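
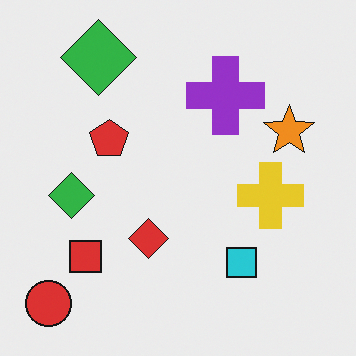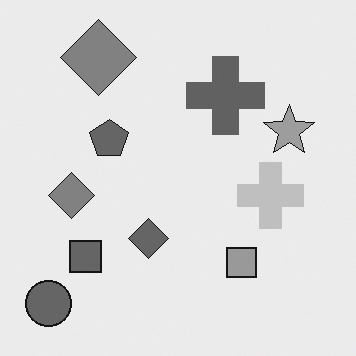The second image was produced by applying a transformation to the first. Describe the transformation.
The transformation is: converted to grayscale.

All color is removed — every shape is now a shade of grey.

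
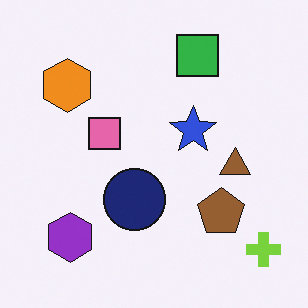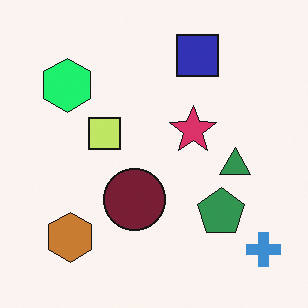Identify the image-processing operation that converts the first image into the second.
This is the original image hue-shifted by a moderate amount.

Every shape's color has rotated by the same amount around the hue wheel — a uniform hue shift.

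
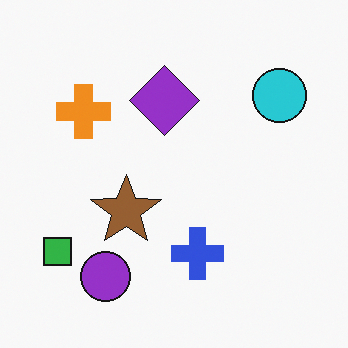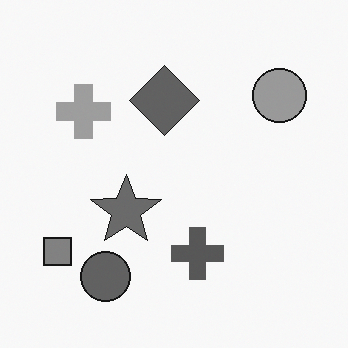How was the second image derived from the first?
The transformation is: converted to grayscale.

All color is removed — every shape is now a shade of grey.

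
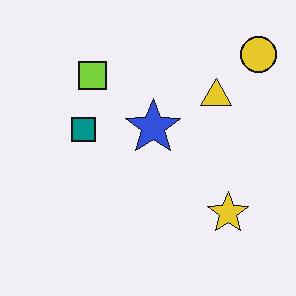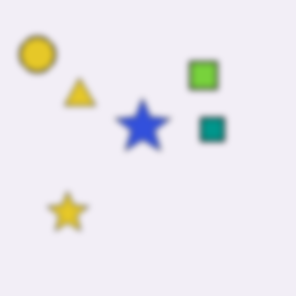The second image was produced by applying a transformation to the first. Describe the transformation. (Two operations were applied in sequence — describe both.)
The transformation is: noticeably gaussian-blurred, then flipped horizontally (left ↔ right).

Shape edges and outlines are uniformly softened across the whole image. The yellow circle is in the top-right of the first image and the top-left of the second — shapes on opposite sides of the vertical midline have swapped in a mirror flip.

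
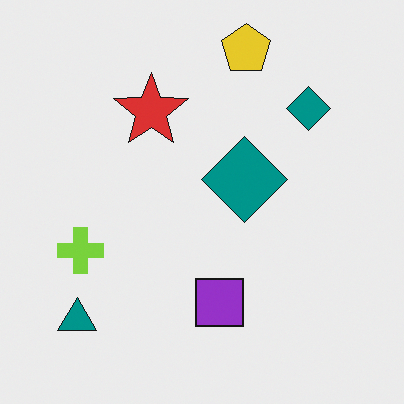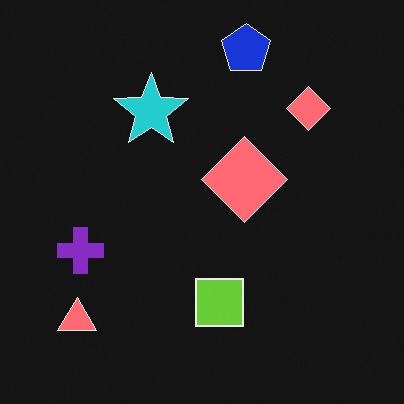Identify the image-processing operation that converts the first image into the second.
The transformation is: color-inverted (negative).

The light background has become dark and every shape's color is its complement — a photographic negative.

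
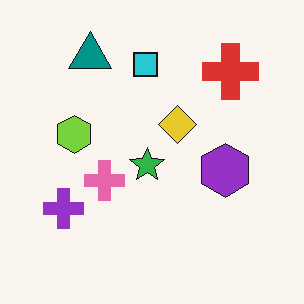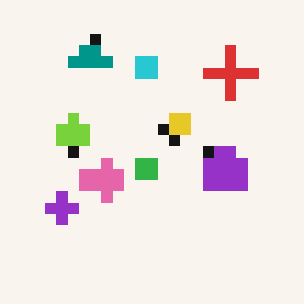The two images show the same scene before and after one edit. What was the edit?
This is the original image coarsely pixelated.

Shapes are reduced to large square blocks; fine edges and outlines are lost — a downscale-then-upscale (mosaic) effect.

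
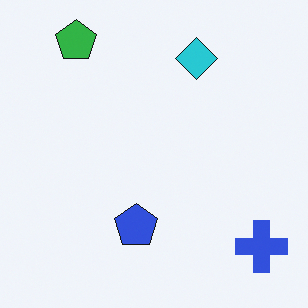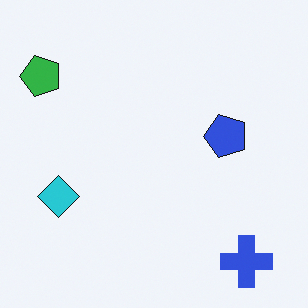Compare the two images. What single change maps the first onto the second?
The second image is the first transposed (reflected across the top-left ↔ bottom-right diagonal).

Shapes have swapped their row and column positions — what was in the top-right is now in the bottom-left — a diagonal reflection.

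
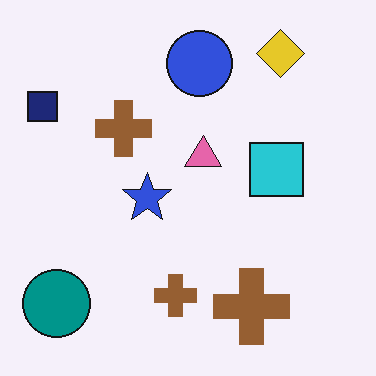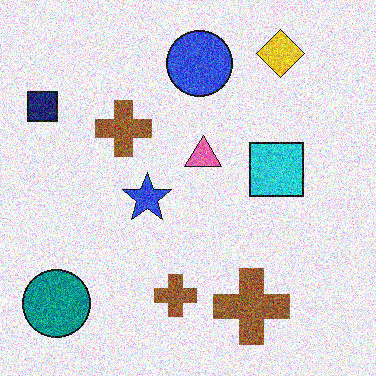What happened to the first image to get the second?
It was degraded with heavy additive noise.

Random speckle covers the whole image, including the flat background.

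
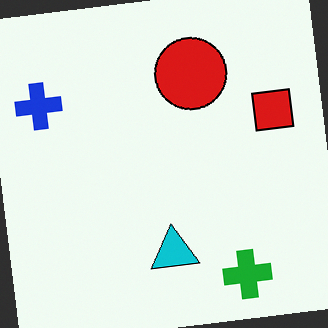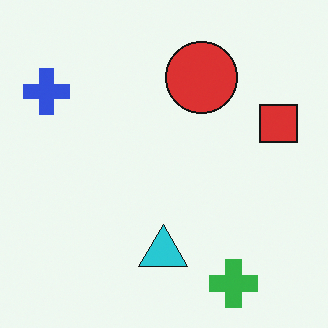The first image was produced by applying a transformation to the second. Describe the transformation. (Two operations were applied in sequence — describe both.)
The first image is the second rotated counter-clockwise by a few degrees, then given slightly increased contrast.

Every shape is tilted by the same angle and the image corners show triangular fill wedges — a whole-image rotation by a non-right angle. Tones are pushed away from mid-grey across the whole image — a global contrast change.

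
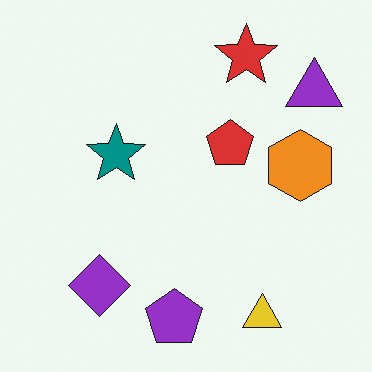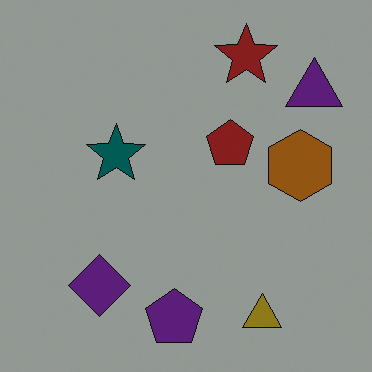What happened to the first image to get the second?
Darkened a lot.

Every pixel — background and shapes alike — is uniformly darkened.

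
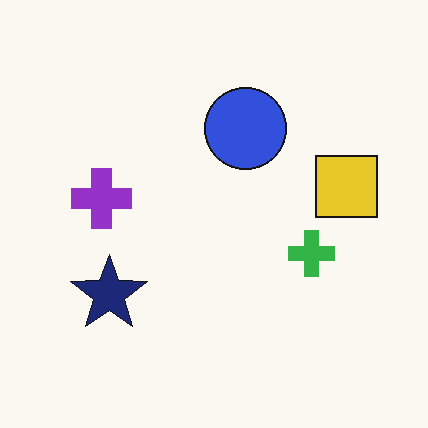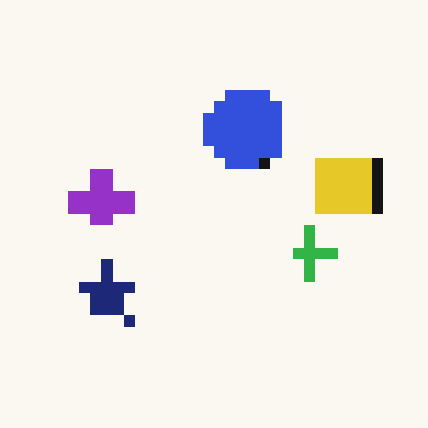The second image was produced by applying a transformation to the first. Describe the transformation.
It was heavily pixelated into large blocks.

Shapes are reduced to large square blocks; fine edges and outlines are lost — a downscale-then-upscale (mosaic) effect.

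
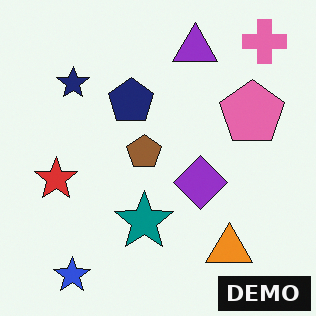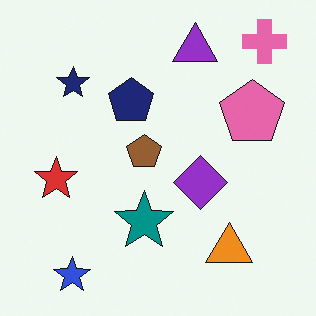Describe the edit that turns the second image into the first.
It was watermarked with the text "DEMO" in the lower-right corner.

A dark label reading "DEMO" appears in the lower-right corner.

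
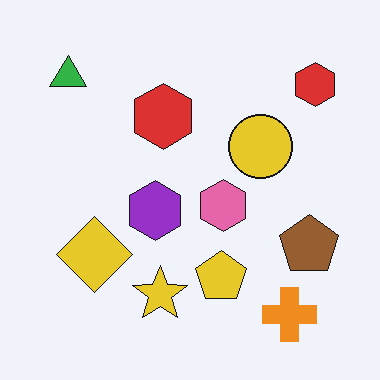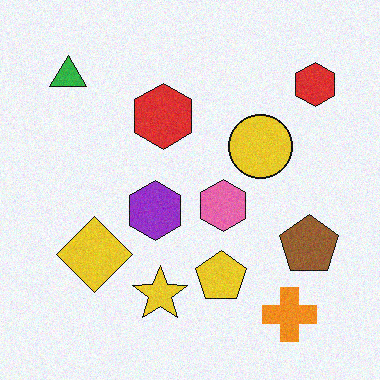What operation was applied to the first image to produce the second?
The transformation is: degraded with subtle gaussian noise.

Random speckle covers the whole image, including the flat background.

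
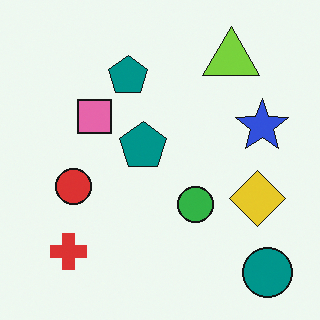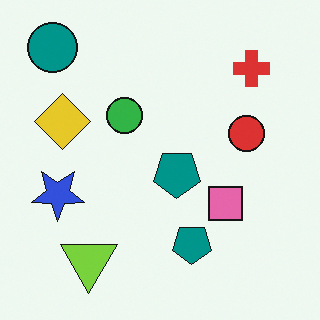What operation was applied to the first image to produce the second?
It was rotated 180°.

The teal circle sits in the bottom-right of the first image and the top-left of the second — consistent with a whole-image 180° rotation.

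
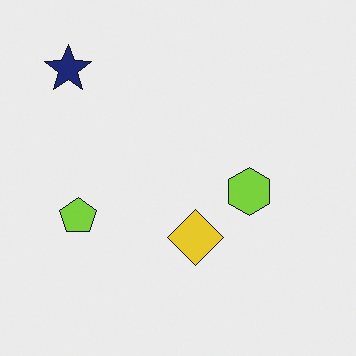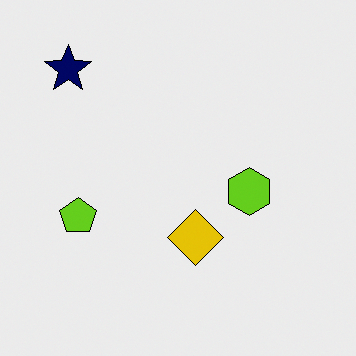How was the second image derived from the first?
The image was given slightly increased contrast.

Tones are pushed away from mid-grey across the whole image — a global contrast change.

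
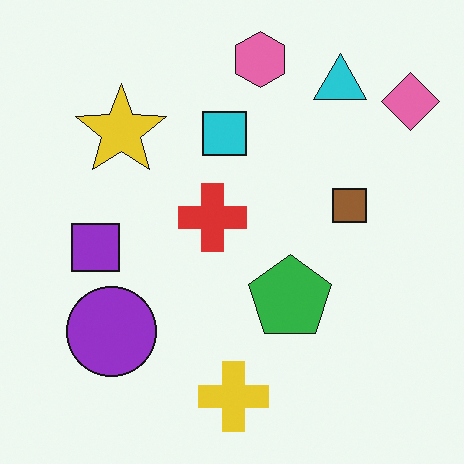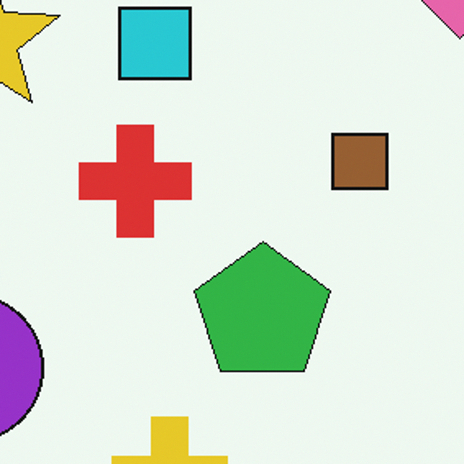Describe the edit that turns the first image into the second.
The image was cropped to a noticeably smaller region and rescaled.

The visible shapes are larger and the field of view is narrower; shapes near the original edges may be partly or wholly outside the frame — a crop-and-rescale.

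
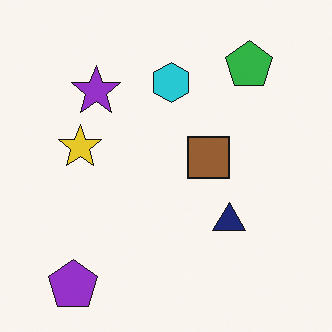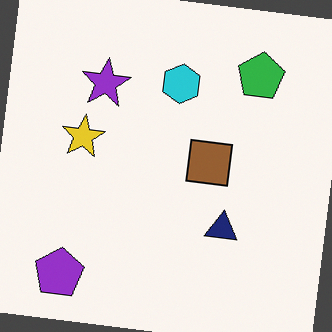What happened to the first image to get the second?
It was rotated clockwise by a small amount.

Every shape is tilted by the same angle and the image corners show triangular fill wedges — a whole-image rotation by a non-right angle.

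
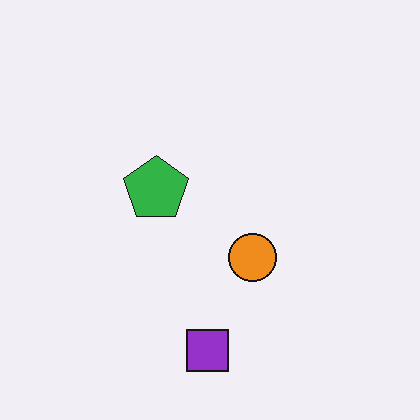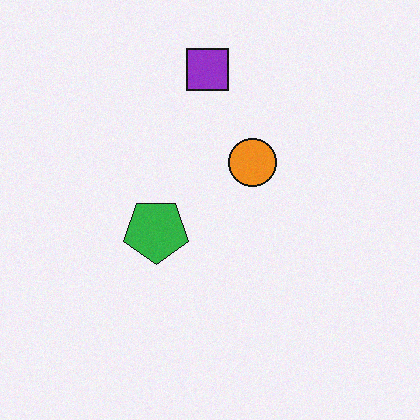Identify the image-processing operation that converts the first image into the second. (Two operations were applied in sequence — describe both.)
The second image is the first degraded with a light layer of grain, then flipped vertically (top ↔ bottom).

Random speckle covers the whole image, including the flat background. The purple square is in the bottom of the first image and the top of the second — shapes on opposite sides of the horizontal midline have swapped in a mirror flip.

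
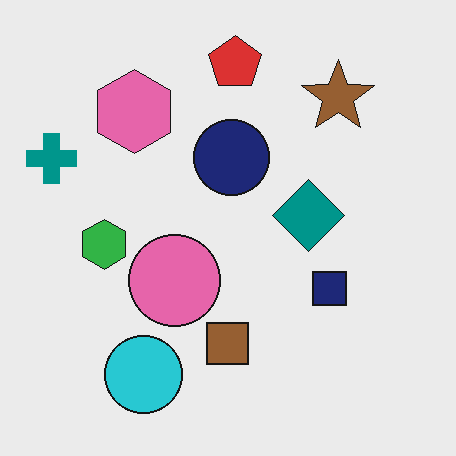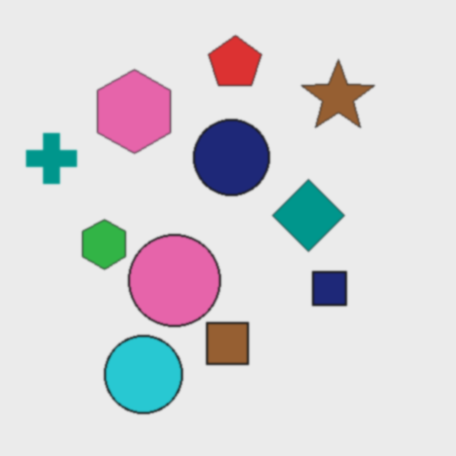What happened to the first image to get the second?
It was given a subtle gaussian blur.

Shape edges and outlines are uniformly softened across the whole image.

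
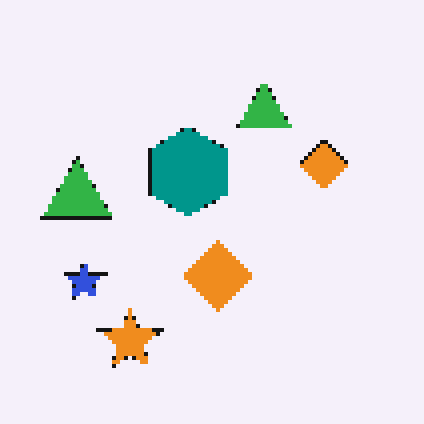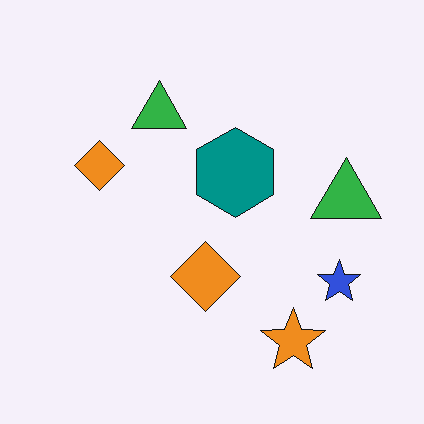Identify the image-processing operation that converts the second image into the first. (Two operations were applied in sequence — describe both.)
The first image is the second flipped horizontally (left ↔ right), then mildly pixelated.

The blue star is in the right of the second image and the left of the first — shapes on opposite sides of the vertical midline have swapped in a mirror flip. Shapes are reduced to large square blocks; fine edges and outlines are lost — a downscale-then-upscale (mosaic) effect.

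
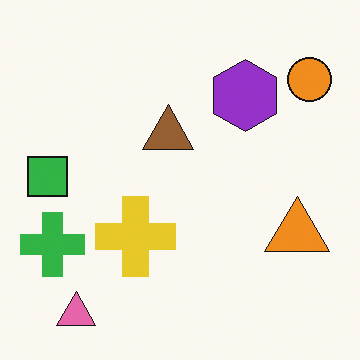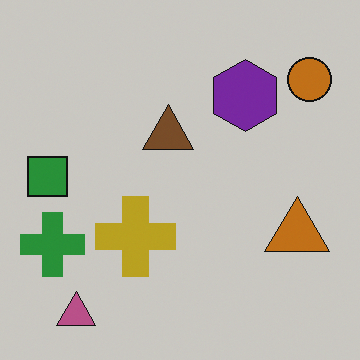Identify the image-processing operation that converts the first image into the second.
The second image is the first slightly darkened.

Every pixel — background and shapes alike — is uniformly darkened.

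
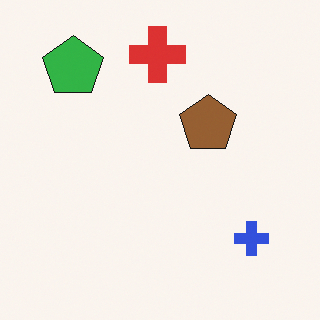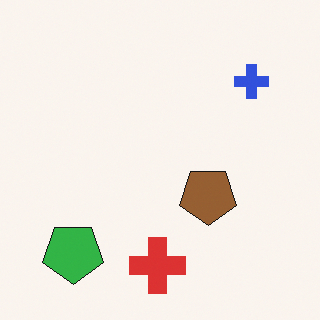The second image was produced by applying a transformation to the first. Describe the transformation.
The second image is the first flipped vertically (top ↔ bottom).

The red cross is in the top of the first image and the bottom of the second — shapes on opposite sides of the horizontal midline have swapped in a mirror flip.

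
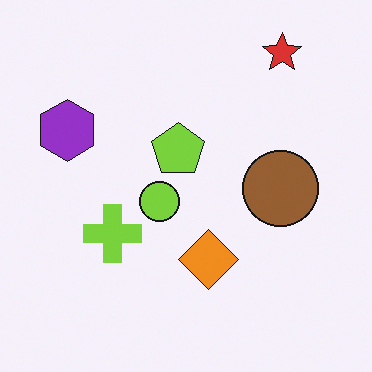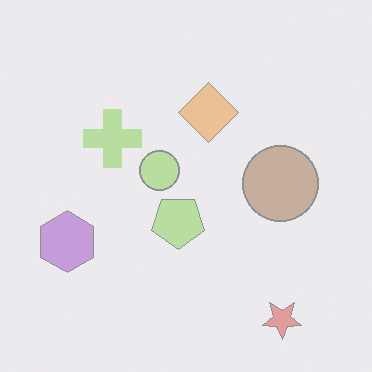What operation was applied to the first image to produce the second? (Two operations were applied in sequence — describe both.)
Flipped vertically (top ↔ bottom), then given much lower contrast.

The red star is in the top-right of the first image and the bottom-right of the second — shapes on opposite sides of the horizontal midline have swapped in a mirror flip. Tones are pushed toward mid-grey across the whole image — a global contrast change.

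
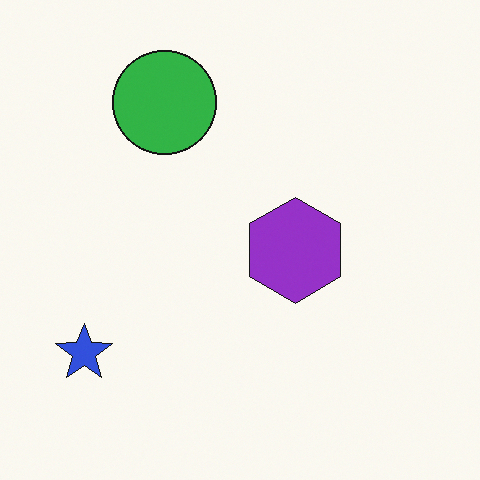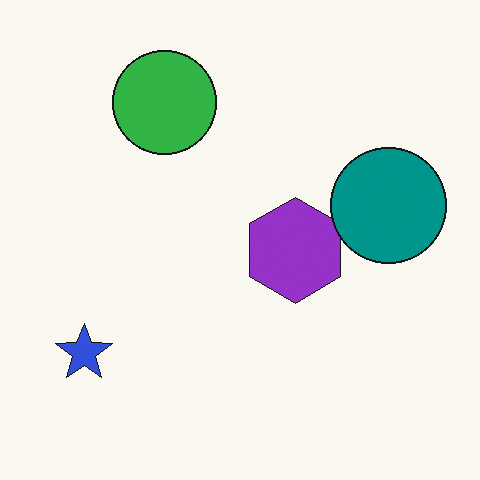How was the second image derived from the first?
The second image is the first overlaid with an additional teal circle.

A teal circle appears in the second image that is absent from the first.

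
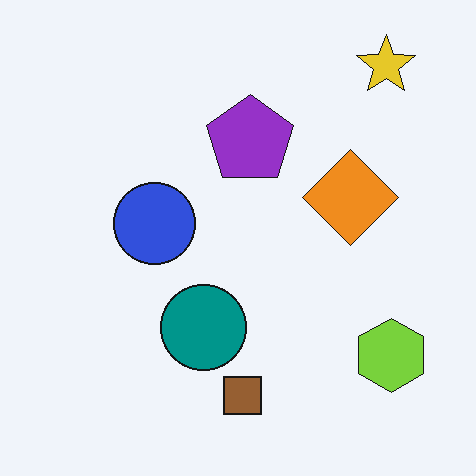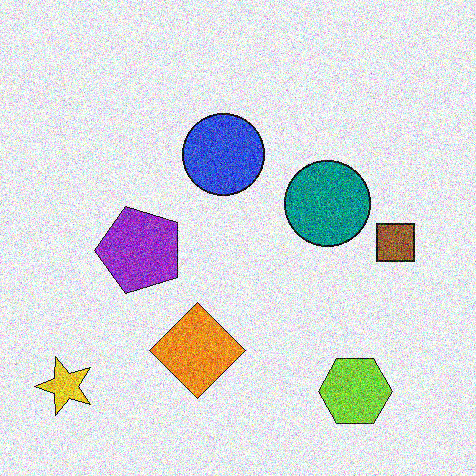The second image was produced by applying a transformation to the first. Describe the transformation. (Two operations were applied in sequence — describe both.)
The transformation is: degraded with heavy additive noise, then transposed (reflected across the top-left ↔ bottom-right diagonal).

Random speckle covers the whole image, including the flat background. Shapes have swapped their row and column positions — what was in the top-right is now in the bottom-left — a diagonal reflection.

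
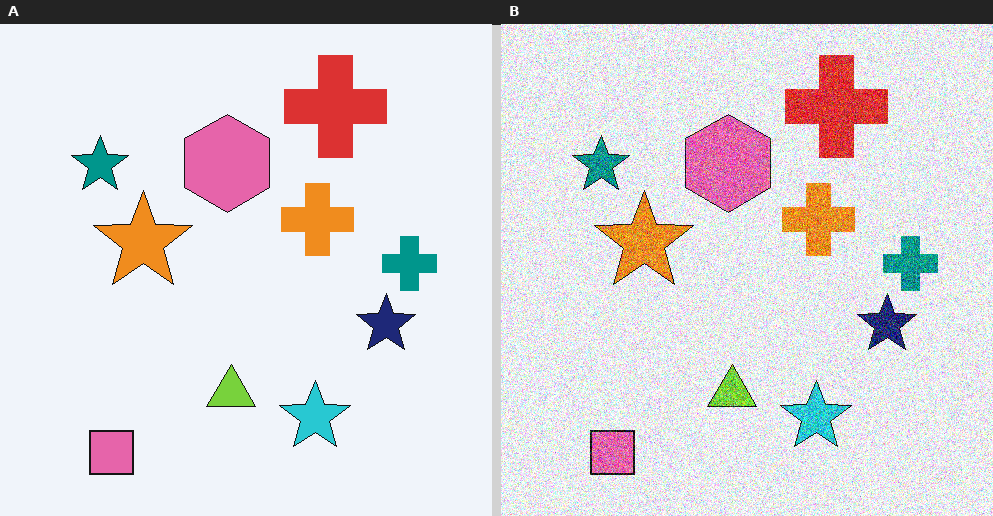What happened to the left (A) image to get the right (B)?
Degraded with strong gaussian noise.

Random speckle covers the whole image, including the flat background.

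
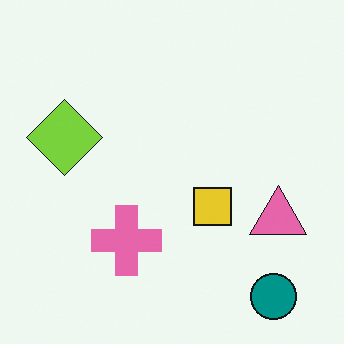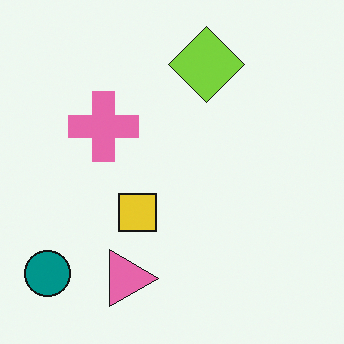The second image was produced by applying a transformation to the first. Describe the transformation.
The transformation is: rotated 90° clockwise.

The teal circle sits in the bottom-right of the first image and the bottom-left of the second — consistent with a whole-image 90° clockwise rotation.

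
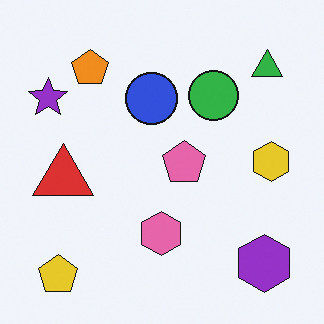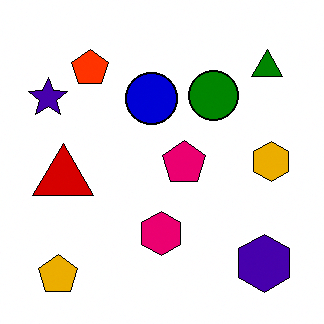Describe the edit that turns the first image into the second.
This is the original image boosted in contrast.

Tones are pushed away from mid-grey across the whole image — a global contrast change.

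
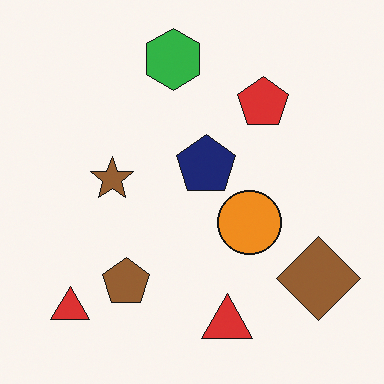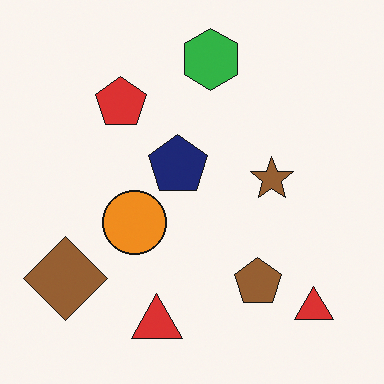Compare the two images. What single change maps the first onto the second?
It was flipped horizontally (left ↔ right).

The brown diamond is in the bottom-right of the first image and the bottom-left of the second — shapes on opposite sides of the vertical midline have swapped in a mirror flip.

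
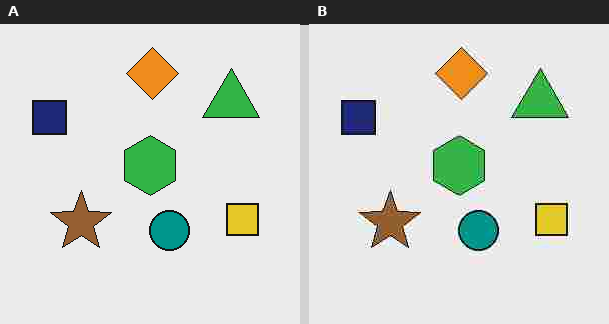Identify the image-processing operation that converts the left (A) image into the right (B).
The right (B) image is the left (A) heavily JPEG-compressed with obvious blocking artifacts.

Blocky 8×8 compression artifacts appear around shape edges and the flat background shows ringing — characteristic JPEG degradation.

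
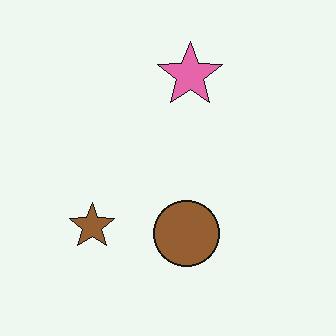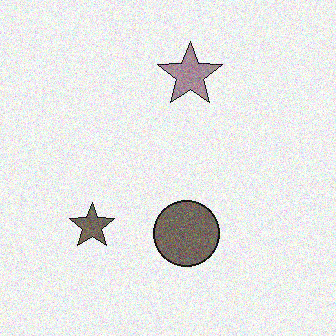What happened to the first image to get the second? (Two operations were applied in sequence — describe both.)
This is the original image heavily desaturated, then degraded with moderate additive noise.

All colors are more muted and greyish — a global saturation change. Random speckle covers the whole image, including the flat background.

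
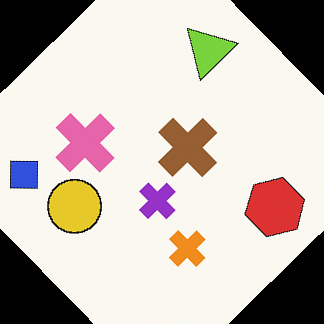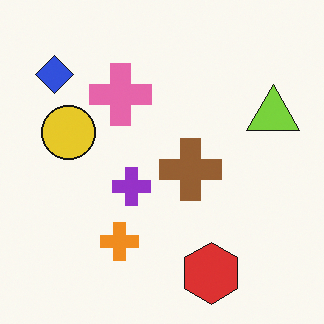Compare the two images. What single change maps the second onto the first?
It was rotated counter-clockwise by a large amount — several tens of degrees.

Every shape is tilted by the same angle and the image corners show triangular fill wedges — a whole-image rotation by a non-right angle.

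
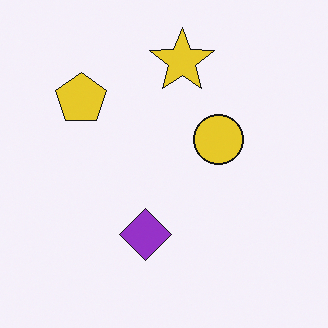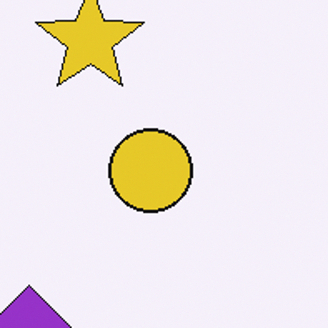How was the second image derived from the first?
The transformation is: cropped to a noticeably smaller region and rescaled.

The visible shapes are larger and the field of view is narrower; shapes near the original edges may be partly or wholly outside the frame — a crop-and-rescale.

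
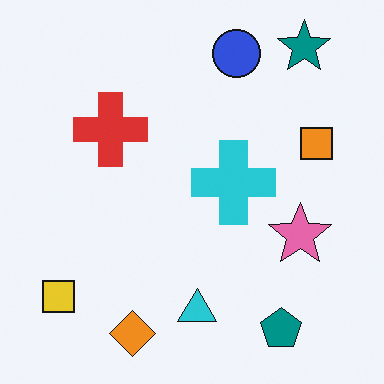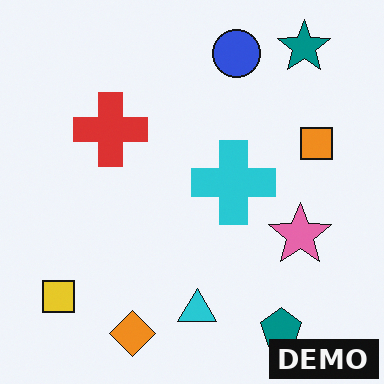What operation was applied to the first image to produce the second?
This is the original image watermarked with the text "DEMO" in the lower-right corner.

A dark label reading "DEMO" appears in the lower-right corner.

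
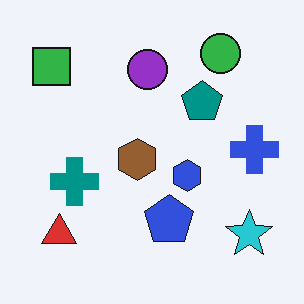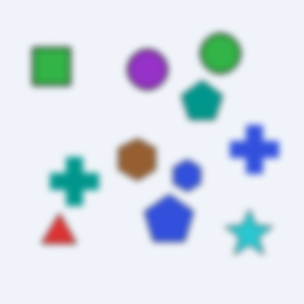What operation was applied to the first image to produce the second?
The image was moderately blurred.

Shape edges and outlines are uniformly softened across the whole image.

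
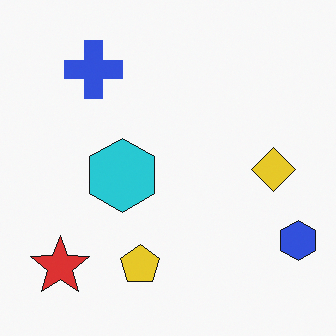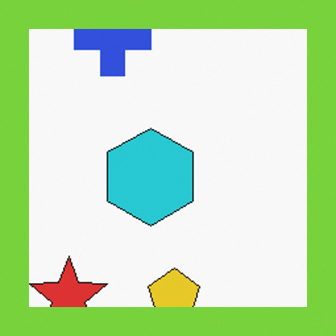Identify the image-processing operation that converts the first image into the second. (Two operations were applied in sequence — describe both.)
It was cropped to a modestly smaller region and rescaled, then framed with a lime border.

The visible shapes are larger and the field of view is narrower; shapes near the original edges may be partly or wholly outside the frame — a crop-and-rescale. A solid lime frame runs around the edge of the second image, with the content slightly shrunk inside it.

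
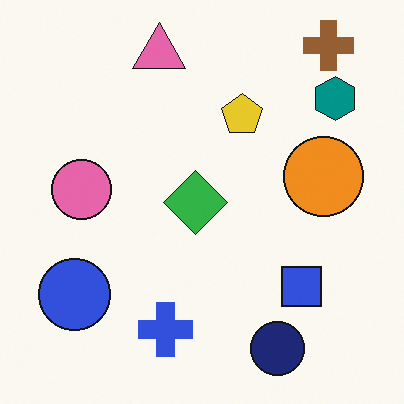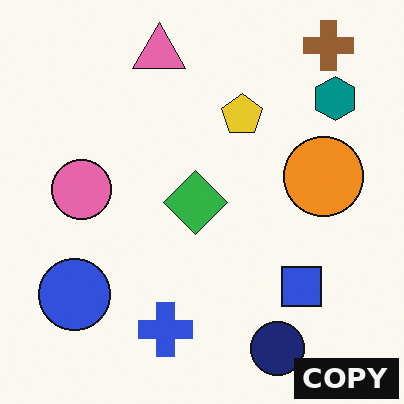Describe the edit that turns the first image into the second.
The second image is the first watermarked with the text "COPY" in the lower-right corner.

A dark label reading "COPY" appears in the lower-right corner.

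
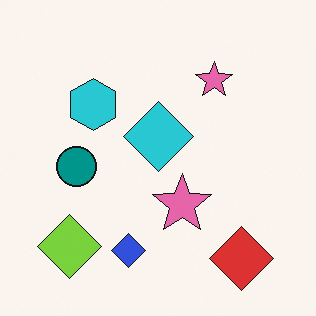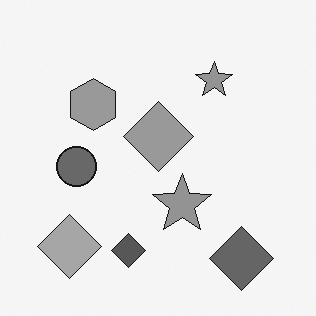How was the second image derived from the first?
The transformation is: converted to grayscale.

All color is removed — every shape is now a shade of grey.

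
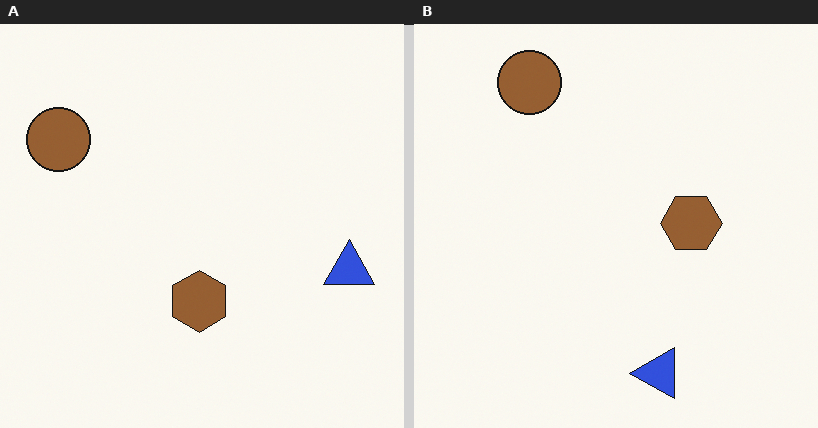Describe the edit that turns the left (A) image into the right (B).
The image was transposed (reflected across the top-left ↔ bottom-right diagonal).

Shapes have swapped their row and column positions — what was in the top-right is now in the bottom-left — a diagonal reflection.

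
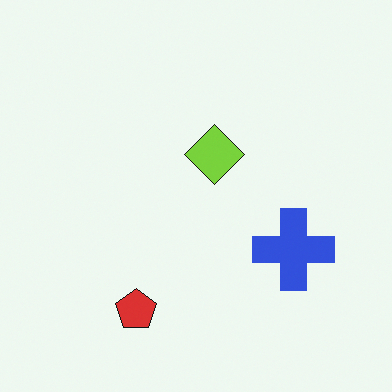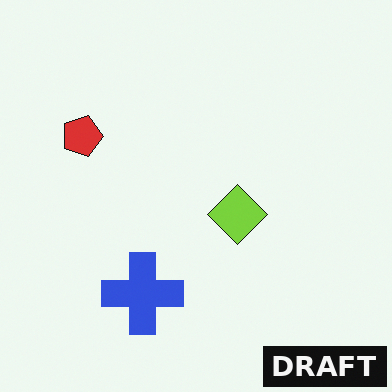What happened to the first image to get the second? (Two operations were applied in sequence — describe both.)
Rotated 90° clockwise, then watermarked with the text "DRAFT" in the lower-right corner.

The red pentagon sits in the bottom of the first image and the left of the second — consistent with a whole-image 90° clockwise rotation. A dark label reading "DRAFT" appears in the lower-right corner.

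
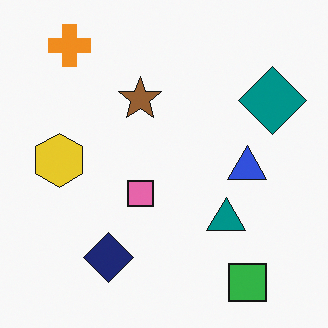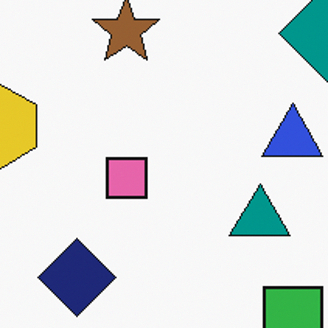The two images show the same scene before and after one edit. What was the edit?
It was cropped to a modestly smaller region and rescaled.

The visible shapes are larger and the field of view is narrower; shapes near the original edges may be partly or wholly outside the frame — a crop-and-rescale.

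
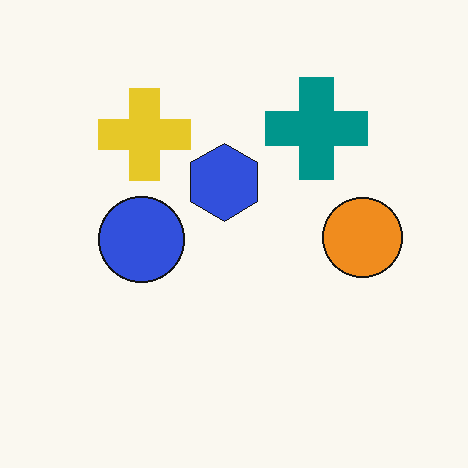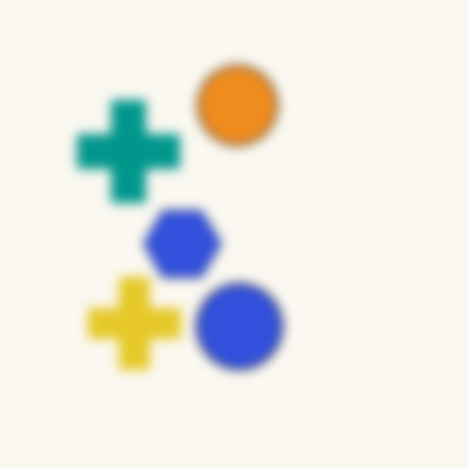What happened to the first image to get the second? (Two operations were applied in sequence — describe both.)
Rotated 90° counter-clockwise, then heavily blurred.

The yellow cross sits in the top-left of the first image and the bottom-left of the second — consistent with a whole-image 90° counter-clockwise rotation. Shape edges and outlines are uniformly softened across the whole image.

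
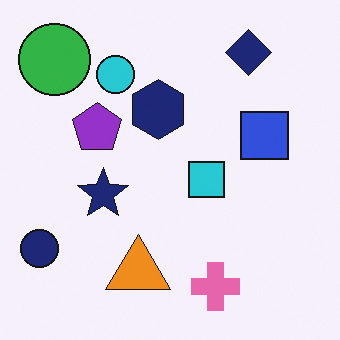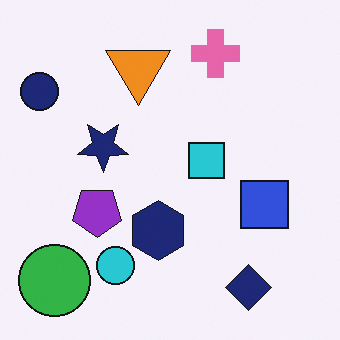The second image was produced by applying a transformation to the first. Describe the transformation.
This is the original image flipped vertically (top ↔ bottom).

The navy diamond is in the top-right of the first image and the bottom-right of the second — shapes on opposite sides of the horizontal midline have swapped in a mirror flip.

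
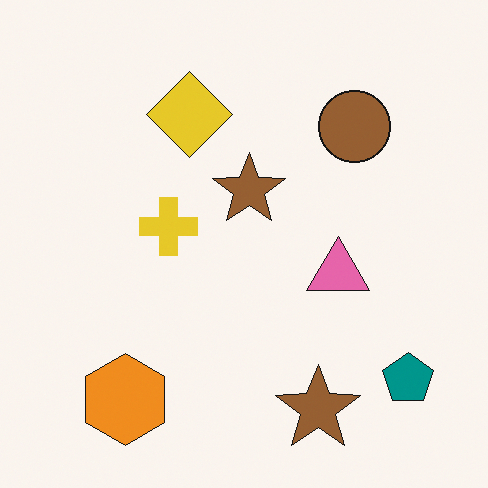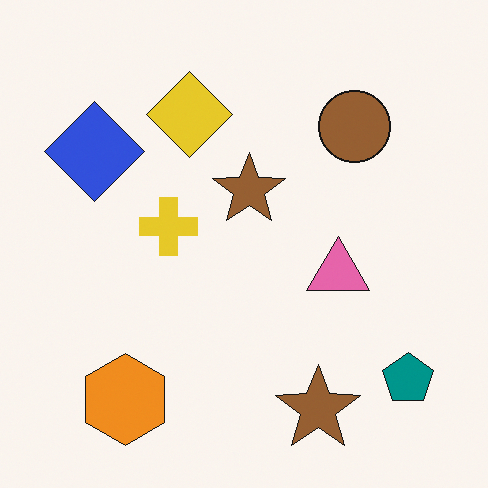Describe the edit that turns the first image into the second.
This is the original image overlaid with an additional blue diamond.

A blue diamond appears in the second image that is absent from the first.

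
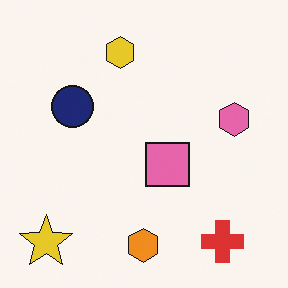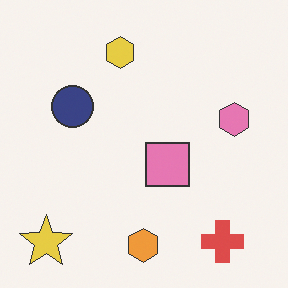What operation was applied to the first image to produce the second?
The image was given slightly reduced contrast.

Tones are pushed toward mid-grey across the whole image — a global contrast change.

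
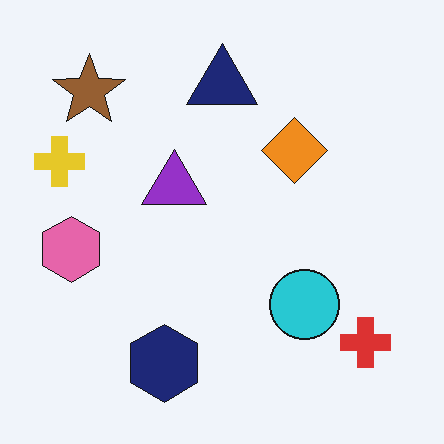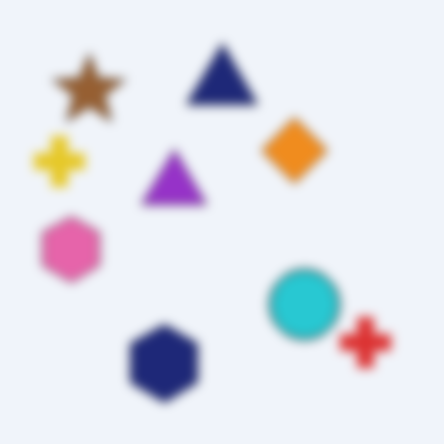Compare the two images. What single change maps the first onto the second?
The second image is the first strongly gaussian-blurred.

Shape edges and outlines are uniformly softened across the whole image.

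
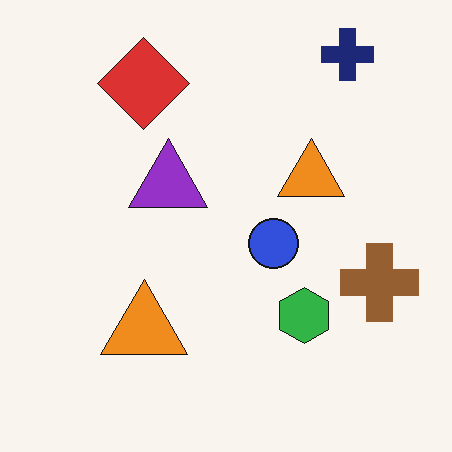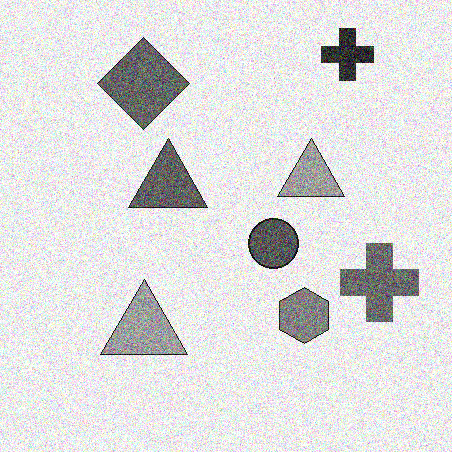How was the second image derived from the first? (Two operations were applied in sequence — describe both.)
The transformation is: converted to grayscale, then degraded with a thick layer of grain.

All color is removed — every shape is now a shade of grey. Random speckle covers the whole image, including the flat background.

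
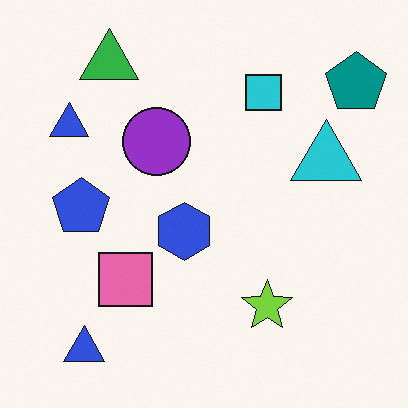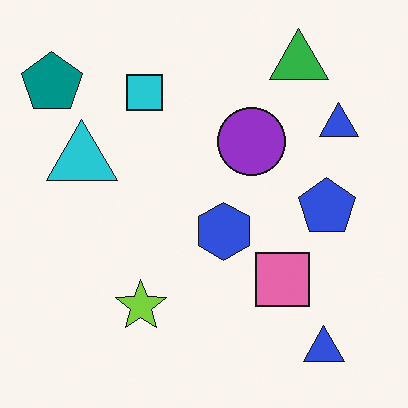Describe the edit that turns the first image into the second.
This is the original image flipped horizontally (left ↔ right).

The teal pentagon is in the top-right of the first image and the top-left of the second — shapes on opposite sides of the vertical midline have swapped in a mirror flip.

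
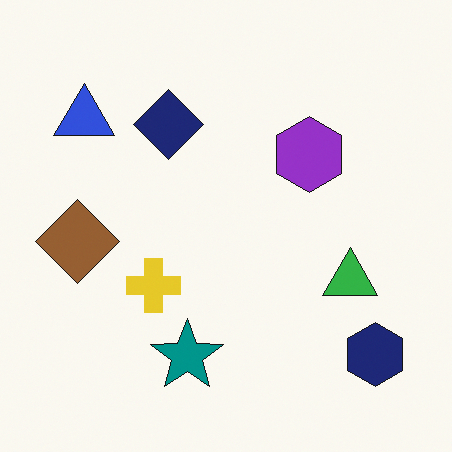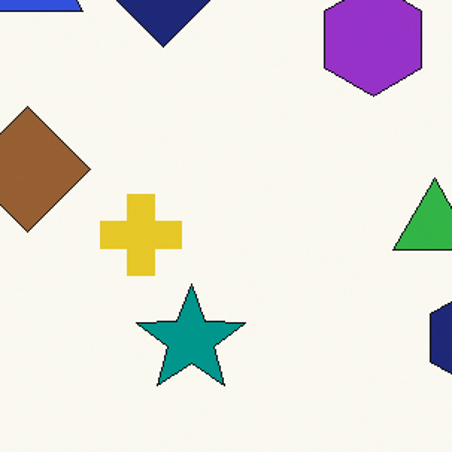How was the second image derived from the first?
It was cropped slightly and scaled back up.

The visible shapes are larger and the field of view is narrower; shapes near the original edges may be partly or wholly outside the frame — a crop-and-rescale.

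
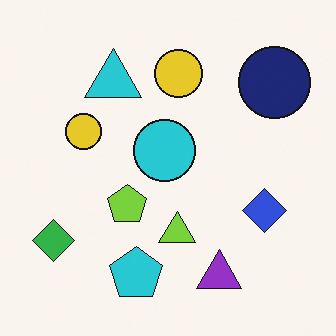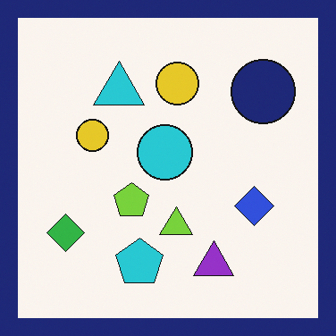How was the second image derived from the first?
The transformation is: framed with a navy border.

A solid navy frame runs around the edge of the second image, with the content slightly shrunk inside it.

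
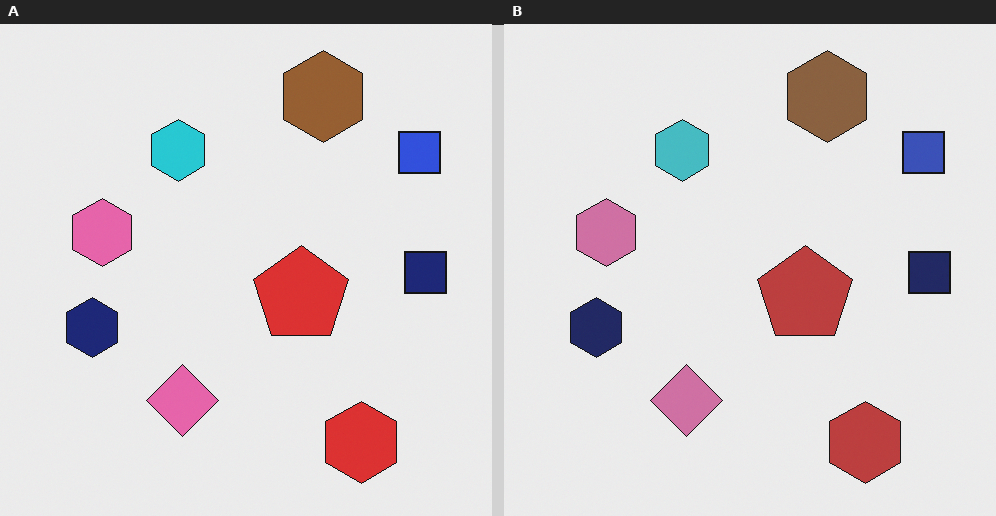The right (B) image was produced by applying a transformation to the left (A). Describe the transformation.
This is the original image slightly desaturated.

All colors are more muted and greyish — a global saturation change.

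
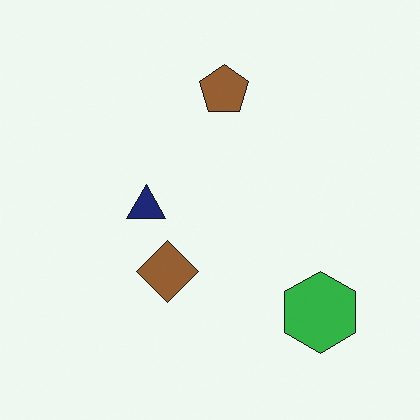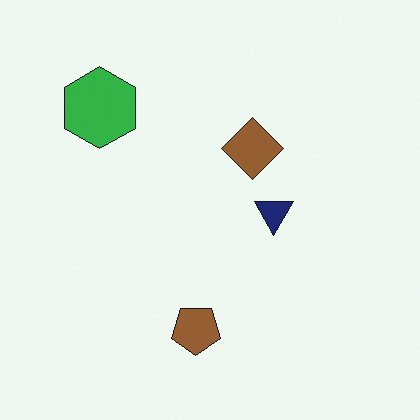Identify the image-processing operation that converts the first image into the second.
Rotated 180°.

The green hexagon sits in the bottom-right of the first image and the top-left of the second — consistent with a whole-image 180° rotation.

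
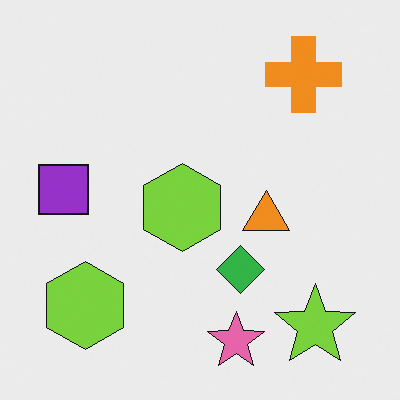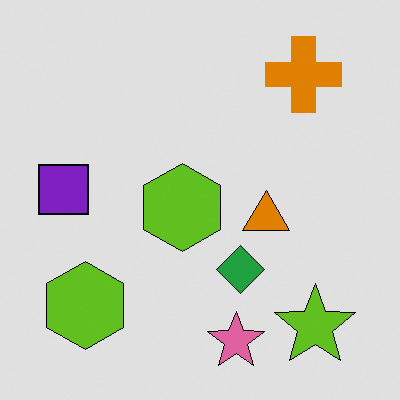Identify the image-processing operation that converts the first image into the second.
This is the original image moderately posterized.

Each flat color has snapped to a coarser quantized level — most visibly, the near-white background has dropped to a flat grey.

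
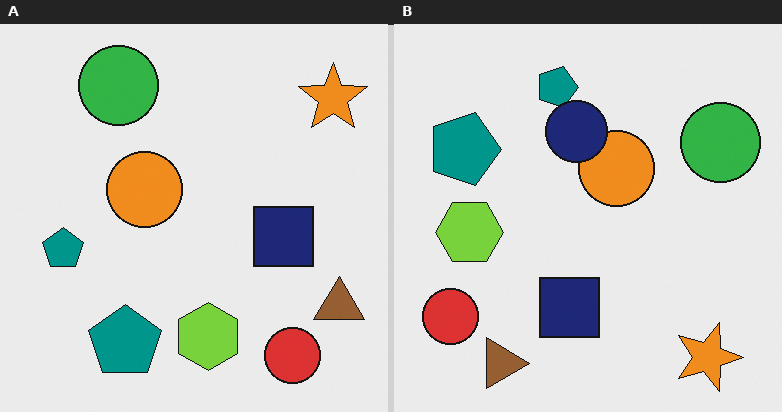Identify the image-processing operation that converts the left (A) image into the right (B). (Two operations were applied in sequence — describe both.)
Rotated 90° clockwise, then overlaid with an additional navy circle.

The orange star sits in the top-right of the left (A) image and the bottom-right of the right (B) — consistent with a whole-image 90° clockwise rotation. A navy circle appears in the right (B) image that is absent from the left (A).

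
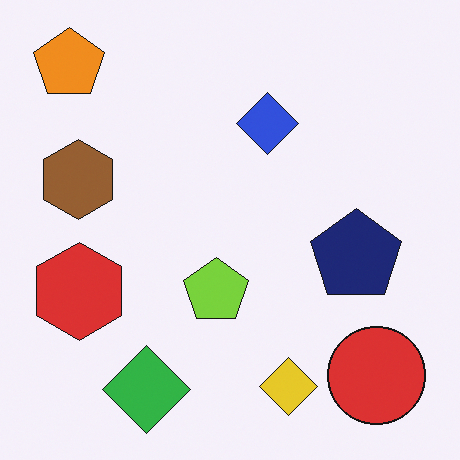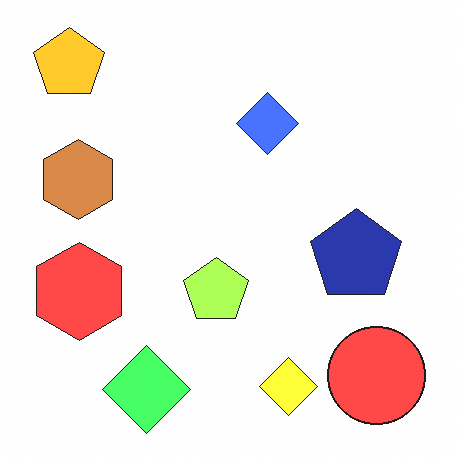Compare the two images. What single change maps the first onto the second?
This is the original image brightened a lot.

Every pixel — background and shapes alike — is uniformly brightened.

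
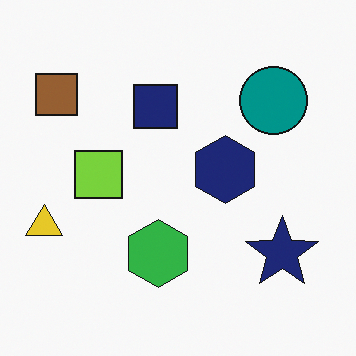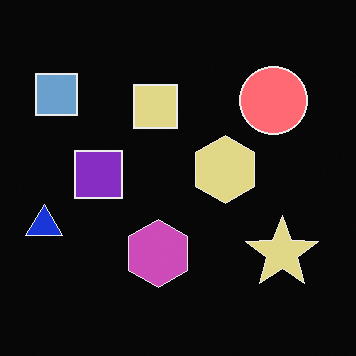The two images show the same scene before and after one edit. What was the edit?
Color-inverted (negative).

The light background has become dark and every shape's color is its complement — a photographic negative.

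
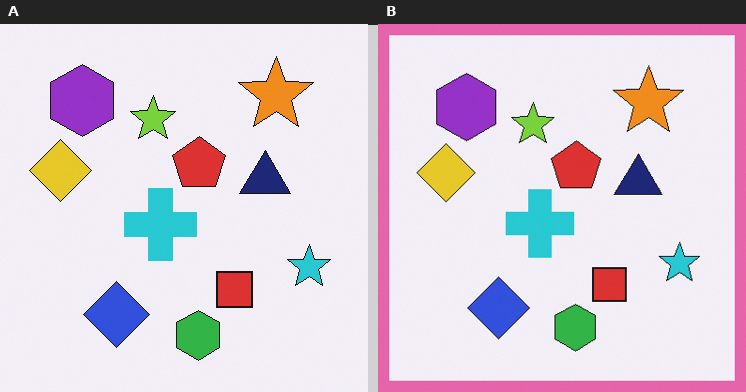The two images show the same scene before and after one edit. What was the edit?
Framed with a pink border.

A solid pink frame runs around the edge of the right (B) image, with the content slightly shrunk inside it.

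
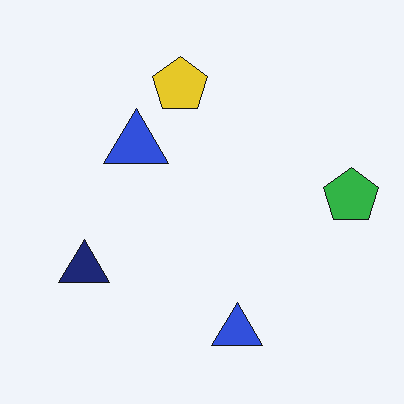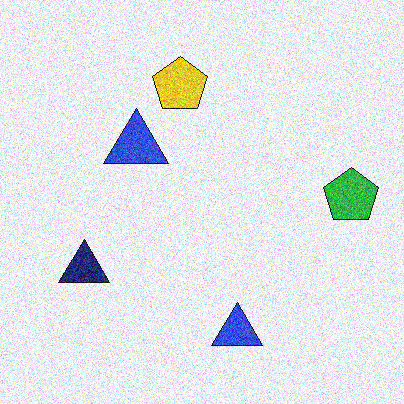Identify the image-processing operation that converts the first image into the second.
It was degraded with a thick layer of grain.

Random speckle covers the whole image, including the flat background.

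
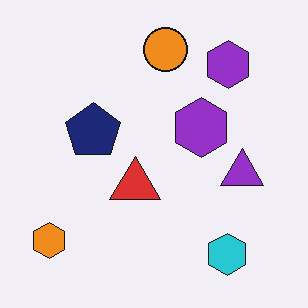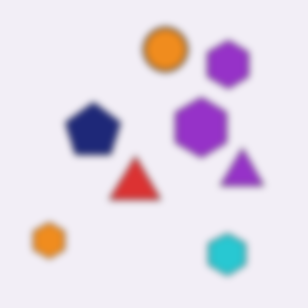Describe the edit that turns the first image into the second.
The second image is the first moderately blurred.

Shape edges and outlines are uniformly softened across the whole image.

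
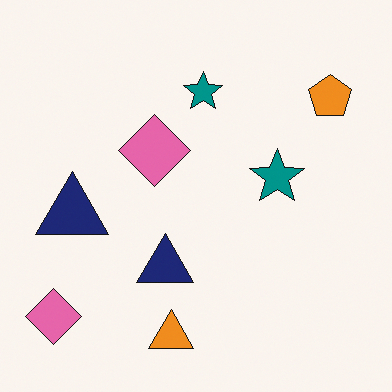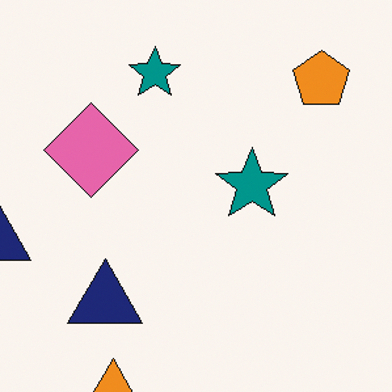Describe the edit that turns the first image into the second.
The image was cropped slightly and scaled back up.

The visible shapes are larger and the field of view is narrower; shapes near the original edges may be partly or wholly outside the frame — a crop-and-rescale.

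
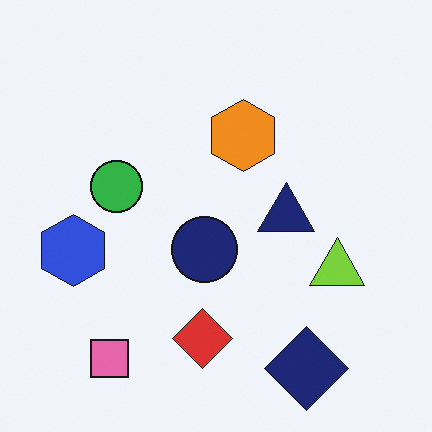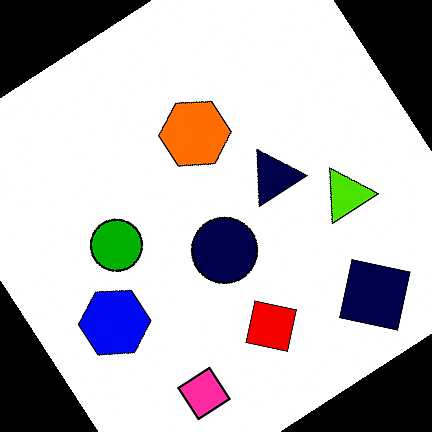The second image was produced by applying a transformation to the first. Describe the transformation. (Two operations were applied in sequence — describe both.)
The image was rotated counter-clockwise by a large amount — several tens of degrees, then given much higher contrast.

Every shape is tilted by the same angle and the image corners show triangular fill wedges — a whole-image rotation by a non-right angle. Tones are pushed away from mid-grey across the whole image — a global contrast change.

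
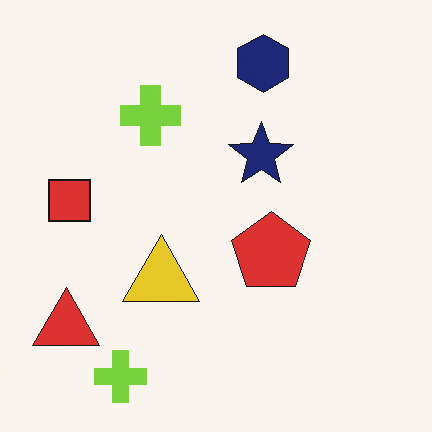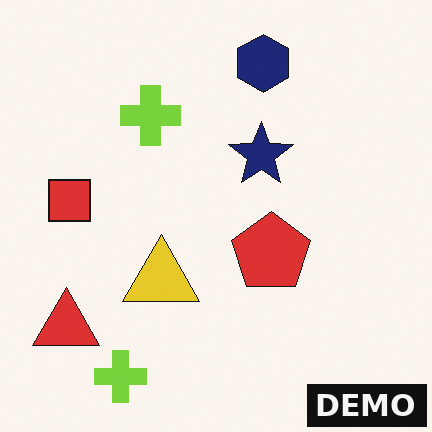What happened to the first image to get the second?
It was watermarked with the text "DEMO" in the lower-right corner.

A dark label reading "DEMO" appears in the lower-right corner.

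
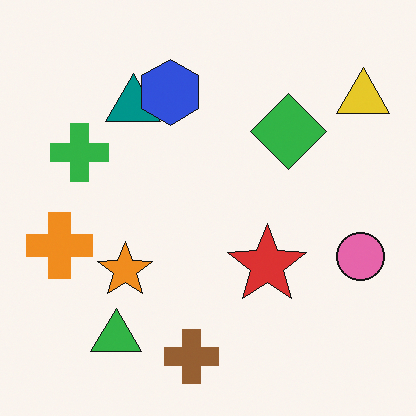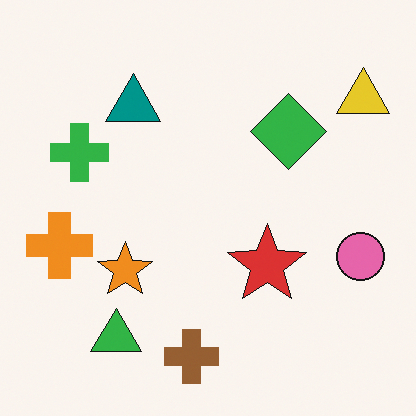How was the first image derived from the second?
Overlaid with an additional blue hexagon.

A blue hexagon appears in the first image that is absent from the second.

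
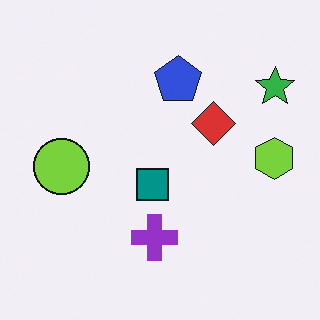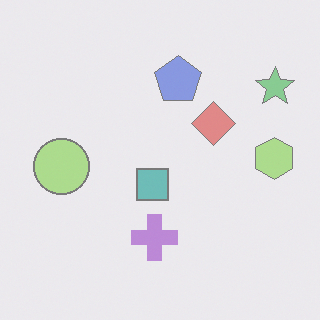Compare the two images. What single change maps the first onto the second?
Washed out (contrast reduced).

Tones are pushed toward mid-grey across the whole image — a global contrast change.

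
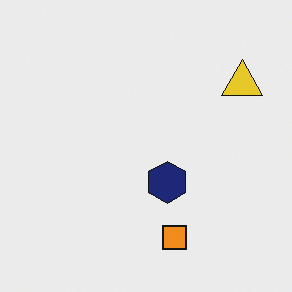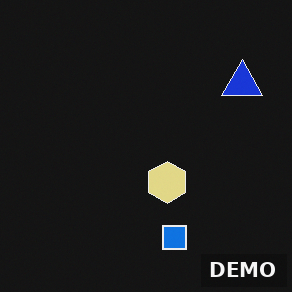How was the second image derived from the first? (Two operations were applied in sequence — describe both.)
The image was color-inverted (negative), then watermarked with the text "DEMO" in the lower-right corner.

The light background has become dark and every shape's color is its complement — a photographic negative. A dark label reading "DEMO" appears in the lower-right corner.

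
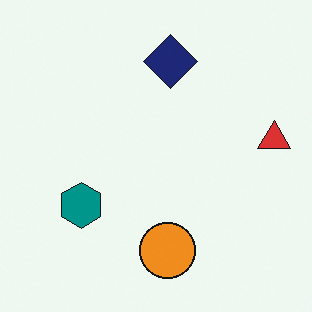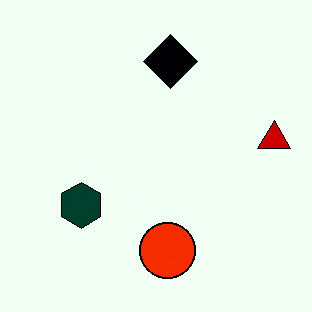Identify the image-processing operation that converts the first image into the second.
The image was given much higher contrast.

Tones are pushed away from mid-grey across the whole image — a global contrast change.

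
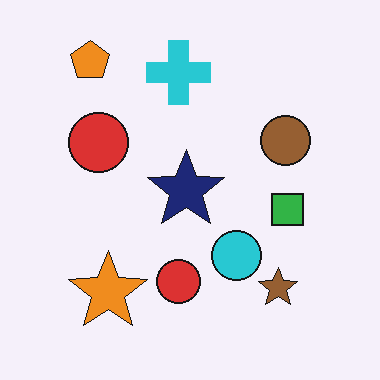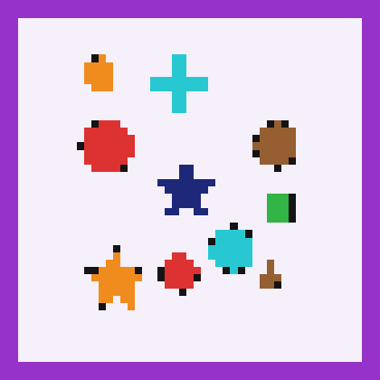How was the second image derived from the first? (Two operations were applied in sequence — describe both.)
Pixelated into visible square blocks, then framed with a purple border.

Shapes are reduced to large square blocks; fine edges and outlines are lost — a downscale-then-upscale (mosaic) effect. A solid purple frame runs around the edge of the second image, with the content slightly shrunk inside it.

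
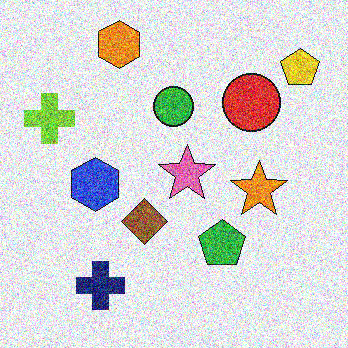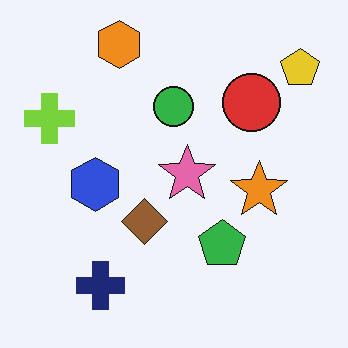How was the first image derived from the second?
The image was degraded with heavy additive noise.

Random speckle covers the whole image, including the flat background.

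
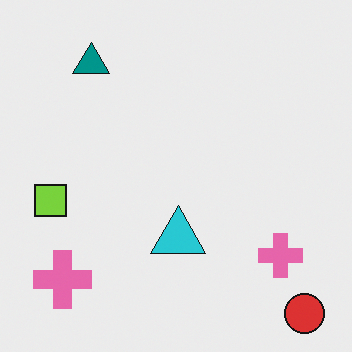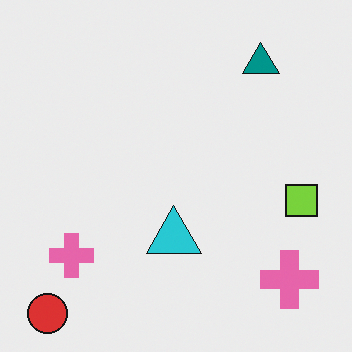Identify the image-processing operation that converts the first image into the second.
This is the original image flipped horizontally (left ↔ right).

The red circle is in the bottom-right of the first image and the bottom-left of the second — shapes on opposite sides of the vertical midline have swapped in a mirror flip.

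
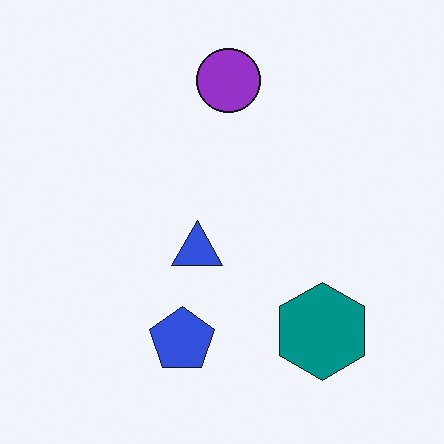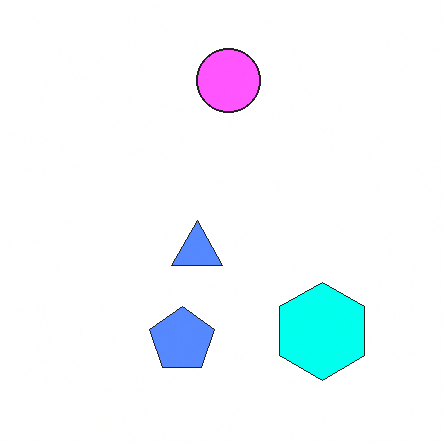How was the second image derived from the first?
The second image is the first substantially brightened.

Every pixel — background and shapes alike — is uniformly brightened.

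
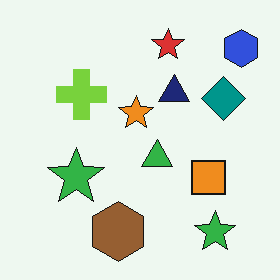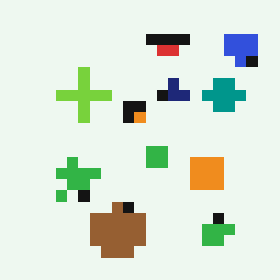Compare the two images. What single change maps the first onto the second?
The second image is the first heavily pixelated into large blocks.

Shapes are reduced to large square blocks; fine edges and outlines are lost — a downscale-then-upscale (mosaic) effect.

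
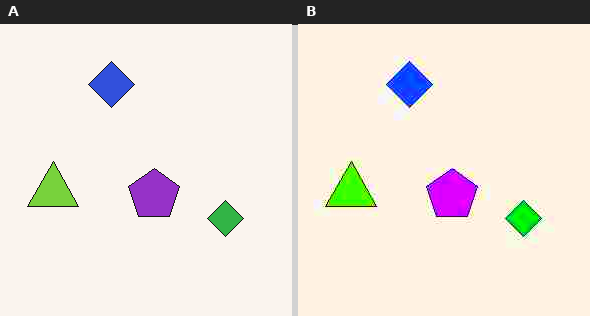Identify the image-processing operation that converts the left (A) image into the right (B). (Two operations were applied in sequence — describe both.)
The right (B) image is the left (A) degraded with heavy JPEG compression, then made much more vivid (saturation change).

Blocky 8×8 compression artifacts appear around shape edges and the flat background shows ringing — characteristic JPEG degradation. All colors are more vivid — a global saturation change.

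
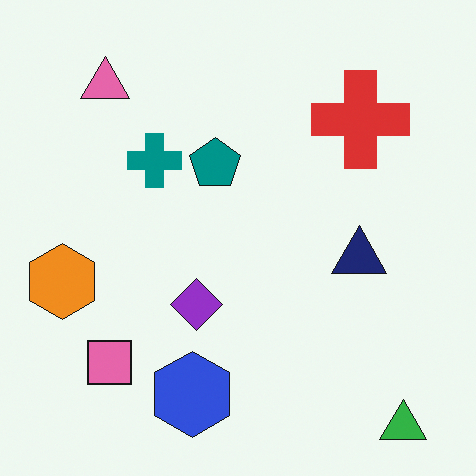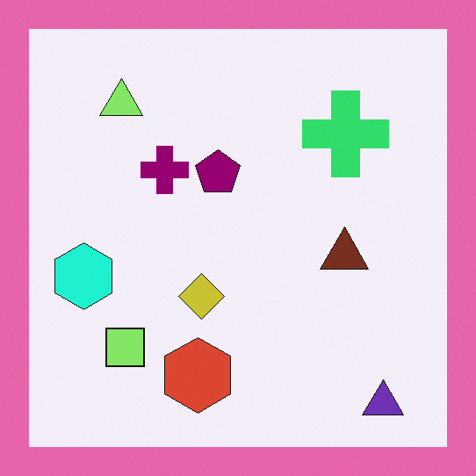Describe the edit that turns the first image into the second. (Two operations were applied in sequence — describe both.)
The image was hue-shifted through roughly a third of the color wheel, then framed with a pink border.

Every shape's color has rotated by the same amount around the hue wheel — a uniform hue shift. A solid pink frame runs around the edge of the second image, with the content slightly shrunk inside it.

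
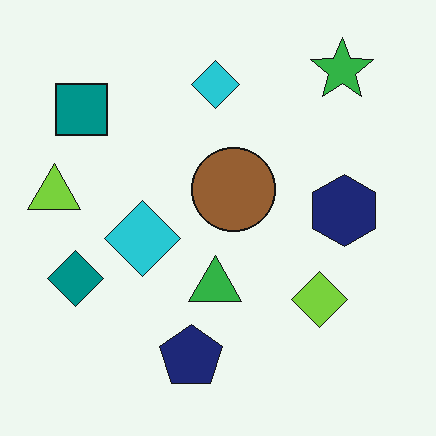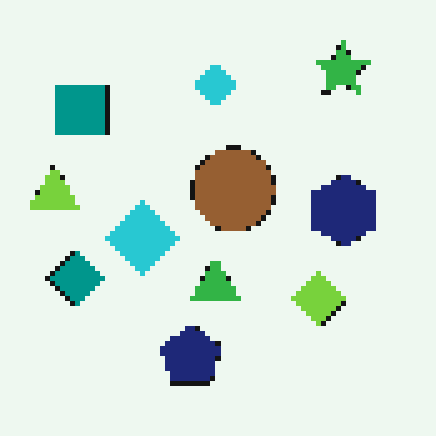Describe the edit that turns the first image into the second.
The second image is the first mildly pixelated.

Shapes are reduced to large square blocks; fine edges and outlines are lost — a downscale-then-upscale (mosaic) effect.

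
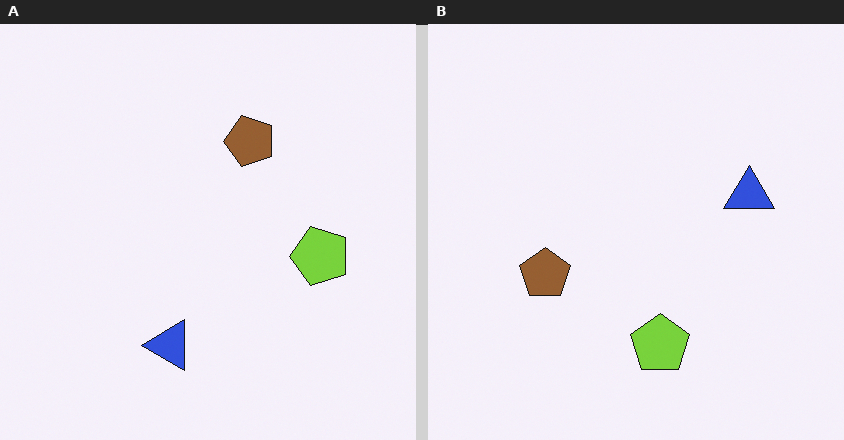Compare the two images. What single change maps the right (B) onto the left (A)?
The image was transposed (reflected across the top-left ↔ bottom-right diagonal).

Shapes have swapped their row and column positions — what was in the top-right is now in the bottom-left — a diagonal reflection.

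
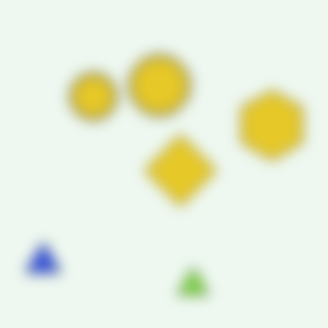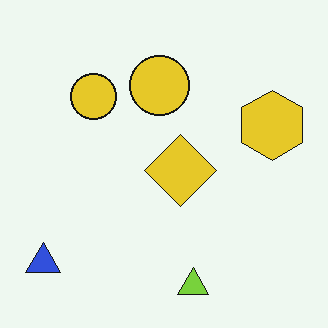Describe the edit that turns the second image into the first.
The transformation is: heavily blurred.

Shape edges and outlines are uniformly softened across the whole image.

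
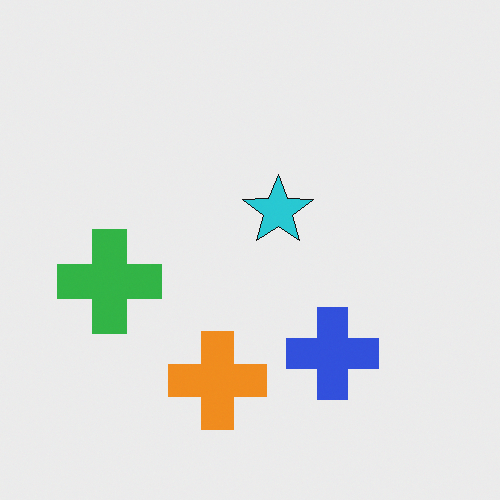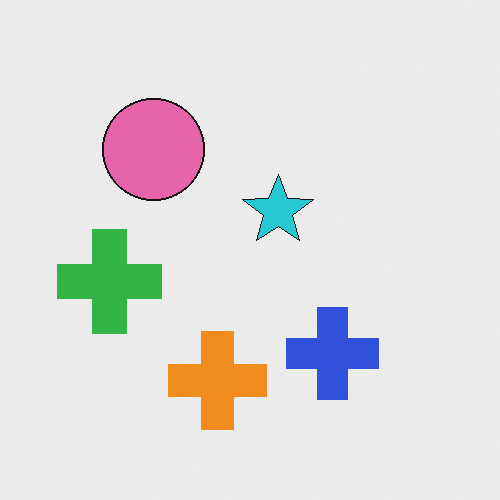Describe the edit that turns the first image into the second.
The image was overlaid with an additional pink circle.

A pink circle appears in the second image that is absent from the first.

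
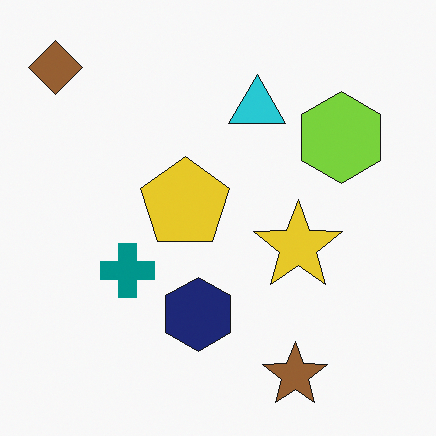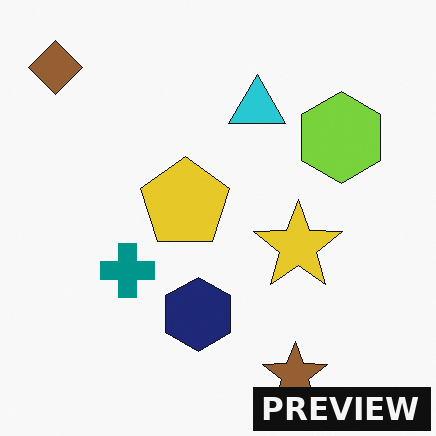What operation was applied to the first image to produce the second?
It was watermarked with the text "PREVIEW" in the lower-right corner.

A dark label reading "PREVIEW" appears in the lower-right corner.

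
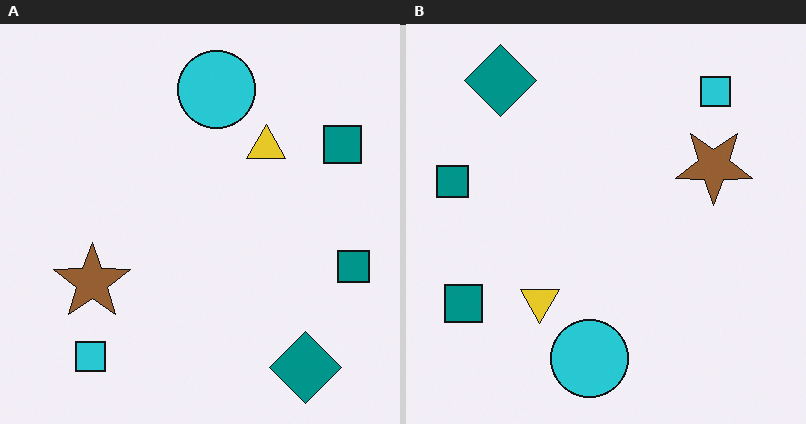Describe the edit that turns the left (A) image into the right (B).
Rotated 180°.

The teal diamond sits in the bottom-right of the left (A) image and the top-left of the right (B) — consistent with a whole-image 180° rotation.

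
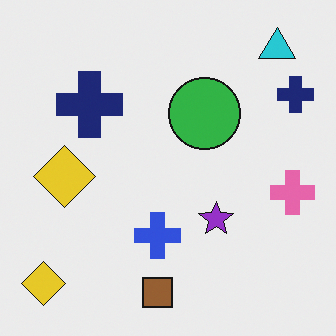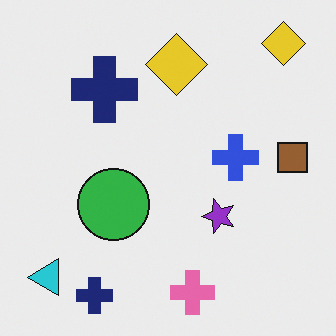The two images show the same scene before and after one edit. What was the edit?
This is the original image transposed (reflected across the top-left ↔ bottom-right diagonal).

Shapes have swapped their row and column positions — what was in the top-right is now in the bottom-left — a diagonal reflection.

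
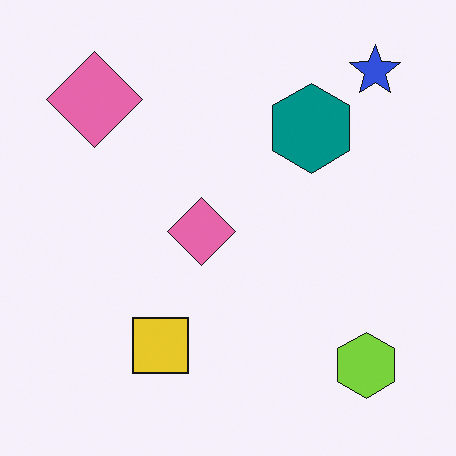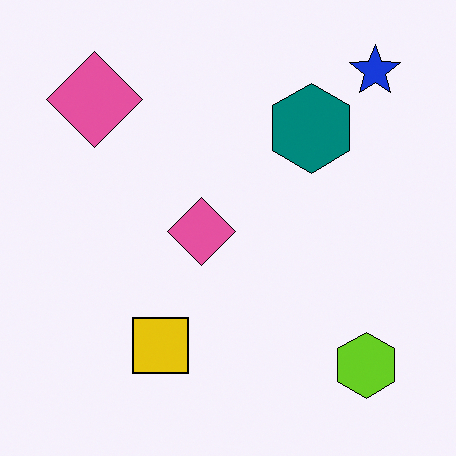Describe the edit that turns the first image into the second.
The transformation is: given slightly increased contrast.

Tones are pushed away from mid-grey across the whole image — a global contrast change.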